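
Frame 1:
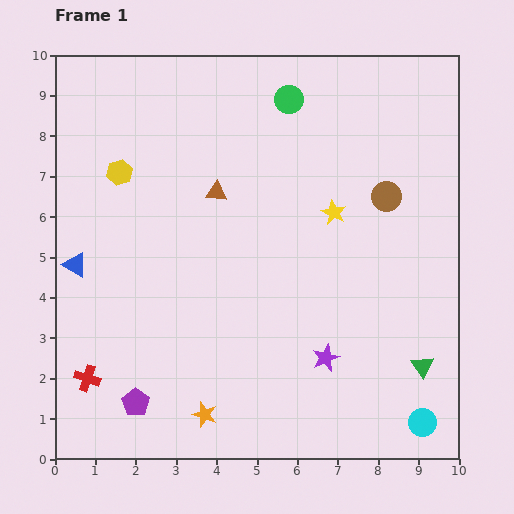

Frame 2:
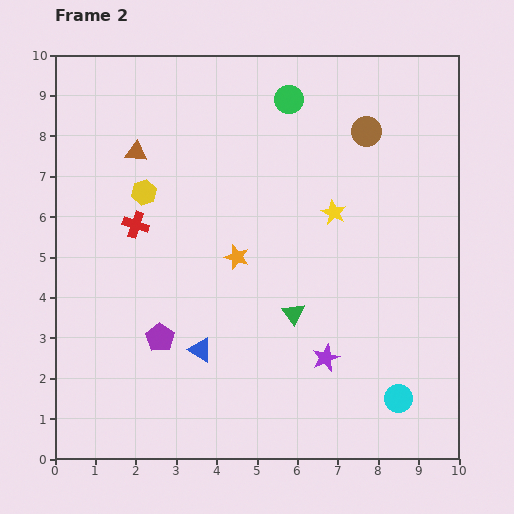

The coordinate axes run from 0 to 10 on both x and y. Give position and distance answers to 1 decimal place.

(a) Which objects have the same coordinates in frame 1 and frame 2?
the green circle, the purple star, the yellow star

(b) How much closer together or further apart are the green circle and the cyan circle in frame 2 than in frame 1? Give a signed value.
-0.8

Distance in frame 1: 8.7. Distance in frame 2: 7.9.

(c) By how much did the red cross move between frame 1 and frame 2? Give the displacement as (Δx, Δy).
(1.2, 3.8)

The red cross was at (0.8, 2.0) in frame 1 and (2.0, 5.8) in frame 2.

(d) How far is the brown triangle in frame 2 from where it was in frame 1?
2.2

The brown triangle moved from (4.0, 6.6) to (2.0, 7.6), a distance of √(2.0² + 1.0²) ≈ 2.2.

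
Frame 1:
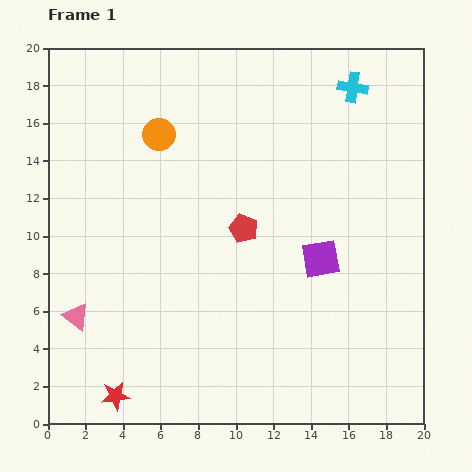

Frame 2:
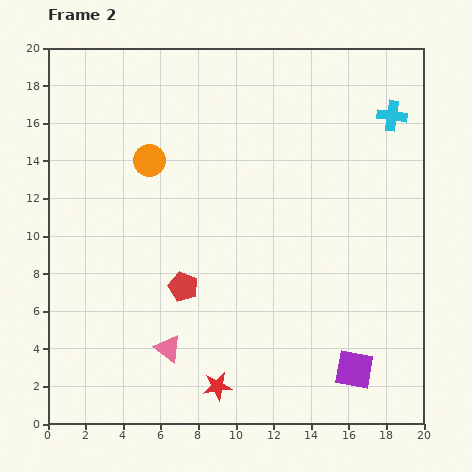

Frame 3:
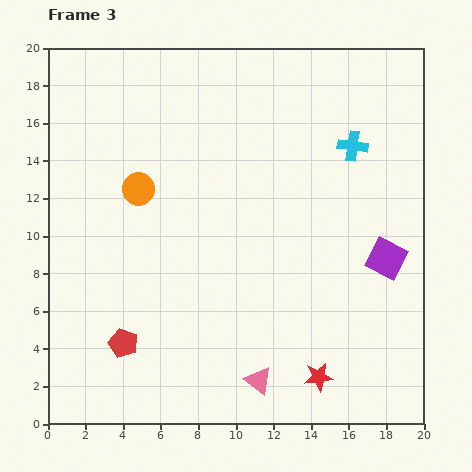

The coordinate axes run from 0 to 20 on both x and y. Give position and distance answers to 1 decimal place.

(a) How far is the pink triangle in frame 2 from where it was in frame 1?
5.2

The pink triangle moved from (1.5, 5.7) to (6.4, 4.0), a distance of √(4.9² + 1.7²) ≈ 5.2.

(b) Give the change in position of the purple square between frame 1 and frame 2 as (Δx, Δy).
(1.8, -5.9)

The purple square was at (14.5, 8.8) in frame 1 and (16.3, 2.9) in frame 2.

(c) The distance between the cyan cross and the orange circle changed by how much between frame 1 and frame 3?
+1.0

Distance in frame 1: 10.6. Distance in frame 3: 11.6.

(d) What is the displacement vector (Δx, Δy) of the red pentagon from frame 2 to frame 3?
(-3.2, -3.0)

The red pentagon was at (7.2, 7.3) in frame 2 and (4.0, 4.3) in frame 3.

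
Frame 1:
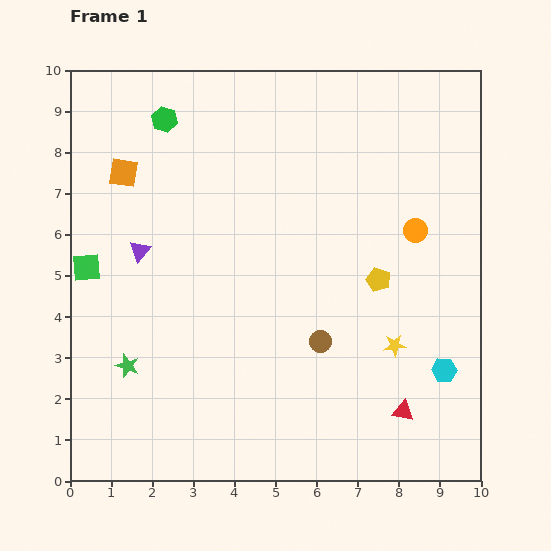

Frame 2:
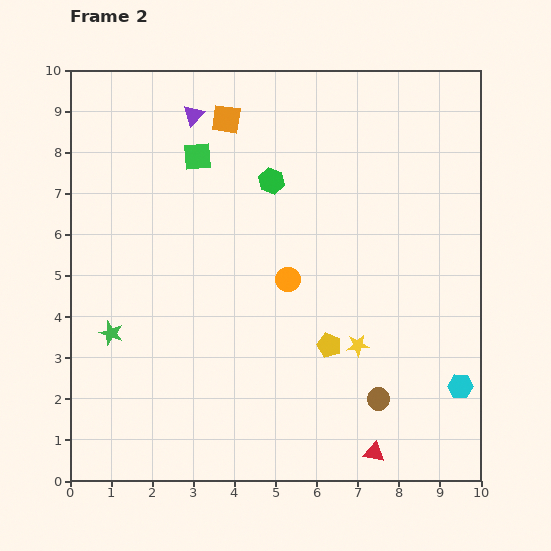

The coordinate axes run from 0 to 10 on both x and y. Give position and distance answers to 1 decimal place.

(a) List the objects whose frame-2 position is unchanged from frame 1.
none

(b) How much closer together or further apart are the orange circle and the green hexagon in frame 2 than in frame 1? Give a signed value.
-4.3

Distance in frame 1: 6.7. Distance in frame 2: 2.4.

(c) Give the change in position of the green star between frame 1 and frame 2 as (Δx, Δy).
(-0.4, 0.8)

The green star was at (1.4, 2.8) in frame 1 and (1.0, 3.6) in frame 2.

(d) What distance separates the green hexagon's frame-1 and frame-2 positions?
3.0

The green hexagon moved from (2.3, 8.8) to (4.9, 7.3), a distance of √(2.6² + 1.5²) ≈ 3.0.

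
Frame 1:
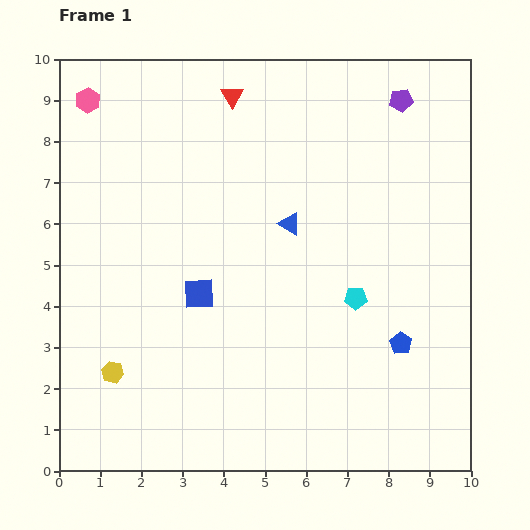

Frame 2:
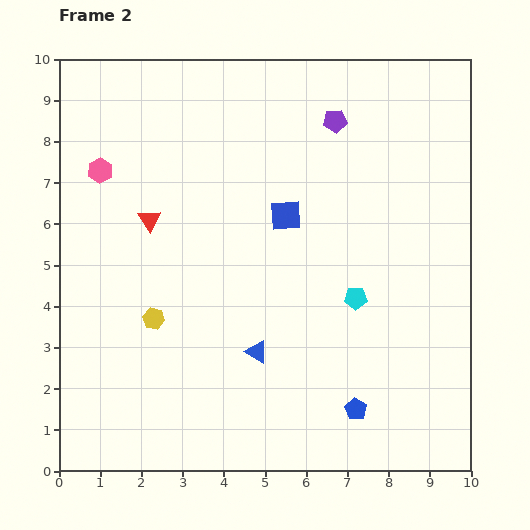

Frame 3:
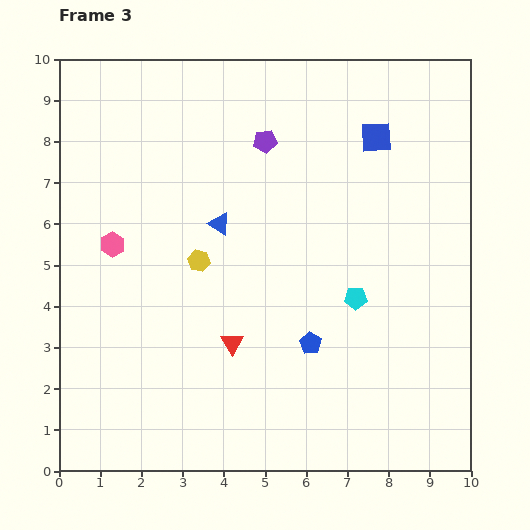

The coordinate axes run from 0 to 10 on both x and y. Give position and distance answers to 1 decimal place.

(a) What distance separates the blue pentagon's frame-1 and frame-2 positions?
1.9

The blue pentagon moved from (8.3, 3.1) to (7.2, 1.5), a distance of √(1.1² + 1.6²) ≈ 1.9.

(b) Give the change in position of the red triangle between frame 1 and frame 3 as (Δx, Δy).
(0.0, -6.0)

The red triangle was at (4.2, 9.1) in frame 1 and (4.2, 3.1) in frame 3.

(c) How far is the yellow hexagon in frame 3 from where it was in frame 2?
1.8

The yellow hexagon moved from (2.3, 3.7) to (3.4, 5.1), a distance of √(1.1² + 1.4²) ≈ 1.8.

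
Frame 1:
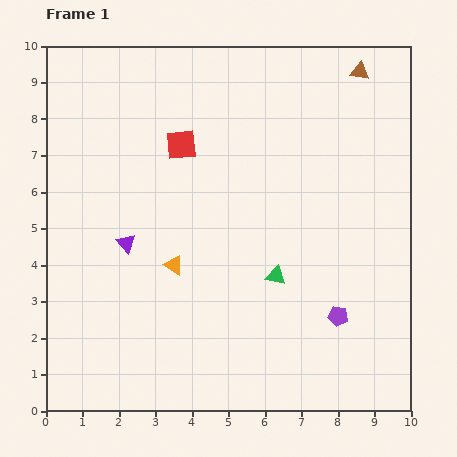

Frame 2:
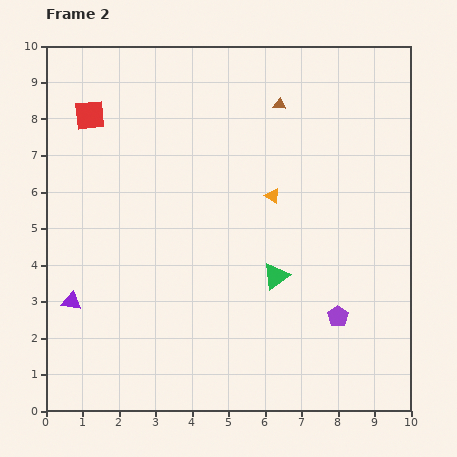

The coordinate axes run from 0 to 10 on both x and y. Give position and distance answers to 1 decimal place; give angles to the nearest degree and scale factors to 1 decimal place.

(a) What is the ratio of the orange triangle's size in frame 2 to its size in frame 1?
0.8×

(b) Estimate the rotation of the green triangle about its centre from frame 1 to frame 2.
50° counter-clockwise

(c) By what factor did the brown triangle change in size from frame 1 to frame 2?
0.7×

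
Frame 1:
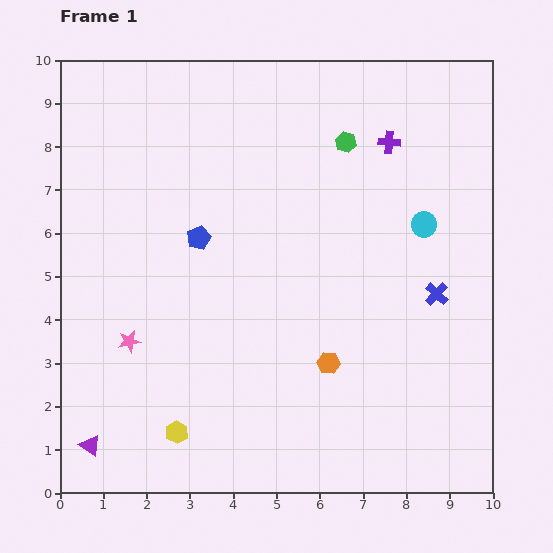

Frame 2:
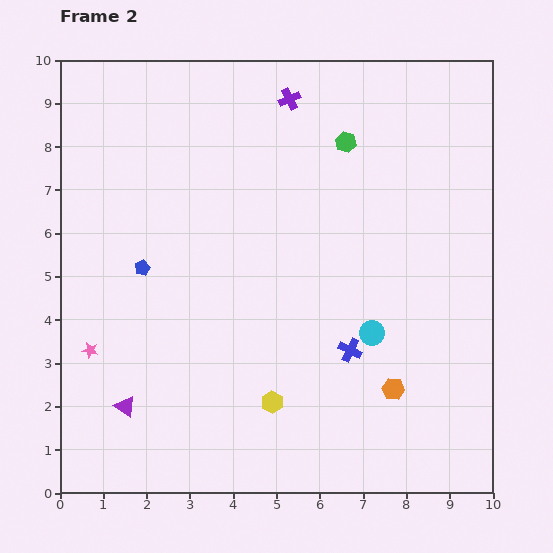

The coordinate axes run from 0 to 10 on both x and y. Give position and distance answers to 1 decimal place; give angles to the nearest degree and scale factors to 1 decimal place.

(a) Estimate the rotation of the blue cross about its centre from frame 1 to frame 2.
17° counter-clockwise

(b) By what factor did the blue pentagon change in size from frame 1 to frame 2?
0.6×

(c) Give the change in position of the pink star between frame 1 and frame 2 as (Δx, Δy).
(-0.9, -0.2)

The pink star was at (1.6, 3.5) in frame 1 and (0.7, 3.3) in frame 2.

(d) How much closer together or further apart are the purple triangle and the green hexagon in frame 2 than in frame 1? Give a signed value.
-1.2

Distance in frame 1: 9.2. Distance in frame 2: 8.0.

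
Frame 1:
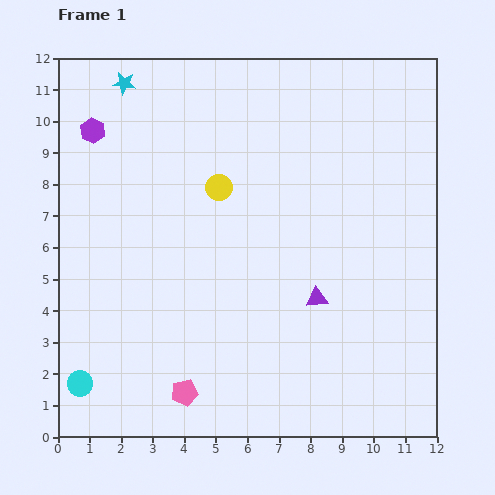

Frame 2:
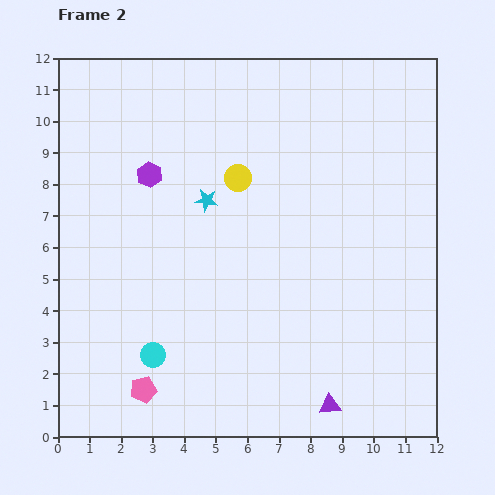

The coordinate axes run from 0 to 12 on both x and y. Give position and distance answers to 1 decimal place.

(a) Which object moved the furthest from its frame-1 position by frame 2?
the cyan star

(moved 4.5; next 3.4)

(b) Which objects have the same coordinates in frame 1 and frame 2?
none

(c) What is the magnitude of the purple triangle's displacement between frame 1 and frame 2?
3.4

The purple triangle moved from (8.2, 4.4) to (8.6, 1.0), a distance of √(0.4² + 3.4²) ≈ 3.4.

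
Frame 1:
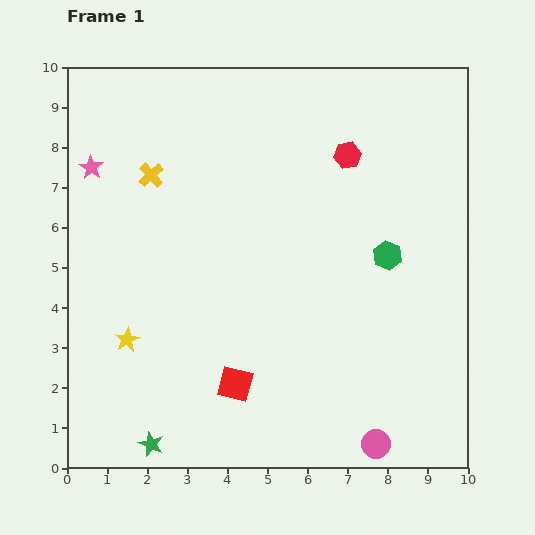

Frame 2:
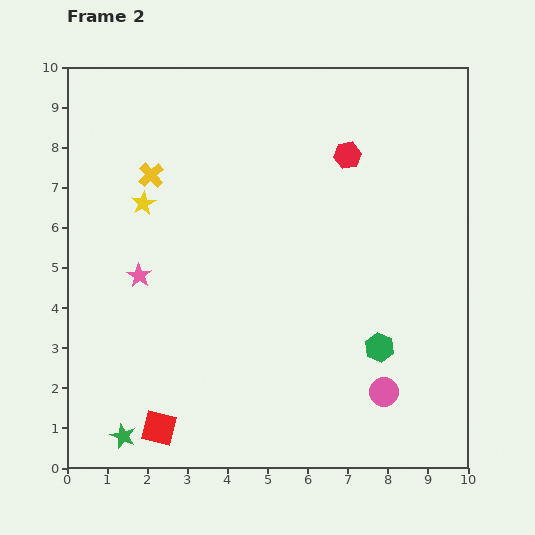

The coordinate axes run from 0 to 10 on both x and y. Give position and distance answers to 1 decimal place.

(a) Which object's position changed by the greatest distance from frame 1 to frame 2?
the yellow star

(moved 3.4; next 3.0)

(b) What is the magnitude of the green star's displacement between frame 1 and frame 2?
0.7

The green star moved from (2.1, 0.6) to (1.4, 0.8), a distance of √(0.7² + 0.2²) ≈ 0.7.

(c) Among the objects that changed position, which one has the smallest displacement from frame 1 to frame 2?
the green star

(moved 0.7)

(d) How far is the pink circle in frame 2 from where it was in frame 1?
1.3

The pink circle moved from (7.7, 0.6) to (7.9, 1.9), a distance of √(0.2² + 1.3²) ≈ 1.3.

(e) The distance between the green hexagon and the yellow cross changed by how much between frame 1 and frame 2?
+0.9

Distance in frame 1: 6.2. Distance in frame 2: 7.1.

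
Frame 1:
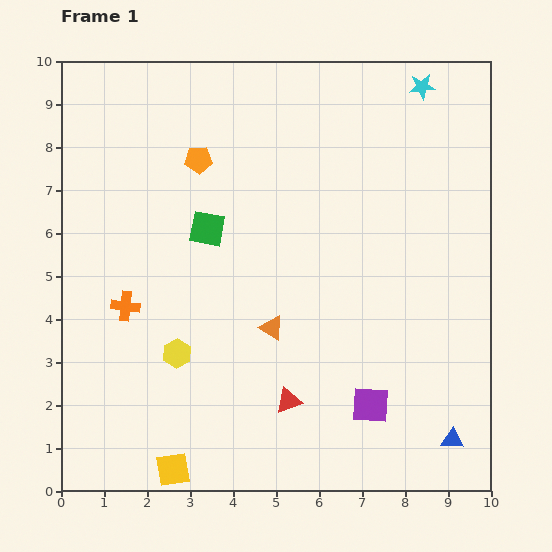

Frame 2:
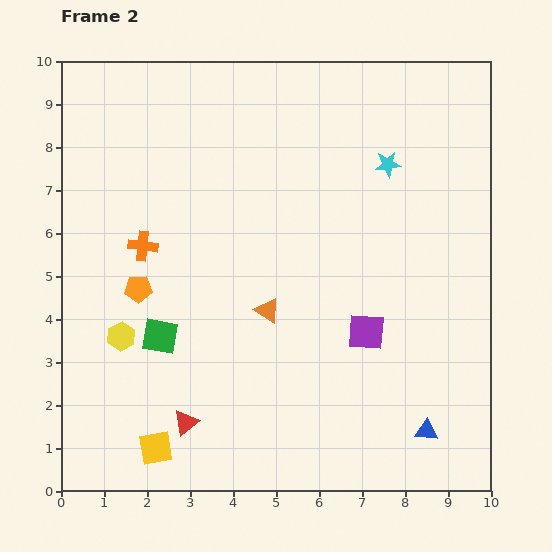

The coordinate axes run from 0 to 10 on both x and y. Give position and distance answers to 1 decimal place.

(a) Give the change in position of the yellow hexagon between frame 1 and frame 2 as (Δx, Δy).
(-1.3, 0.4)

The yellow hexagon was at (2.7, 3.2) in frame 1 and (1.4, 3.6) in frame 2.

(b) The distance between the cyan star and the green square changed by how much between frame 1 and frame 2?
+0.6

Distance in frame 1: 6.0. Distance in frame 2: 6.6.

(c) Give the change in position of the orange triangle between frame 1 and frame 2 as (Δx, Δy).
(-0.1, 0.4)

The orange triangle was at (4.9, 3.8) in frame 1 and (4.8, 4.2) in frame 2.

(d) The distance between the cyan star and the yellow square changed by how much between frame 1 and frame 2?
-2.1

Distance in frame 1: 10.6. Distance in frame 2: 8.5.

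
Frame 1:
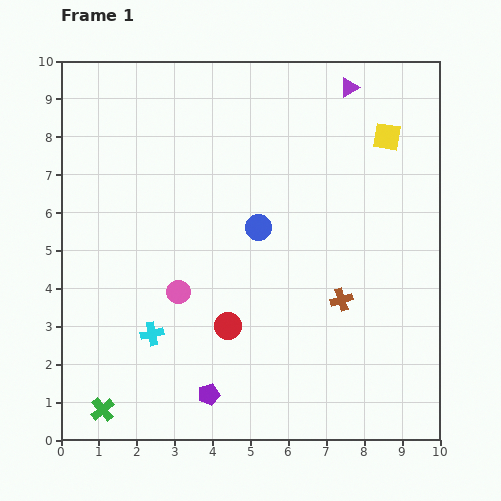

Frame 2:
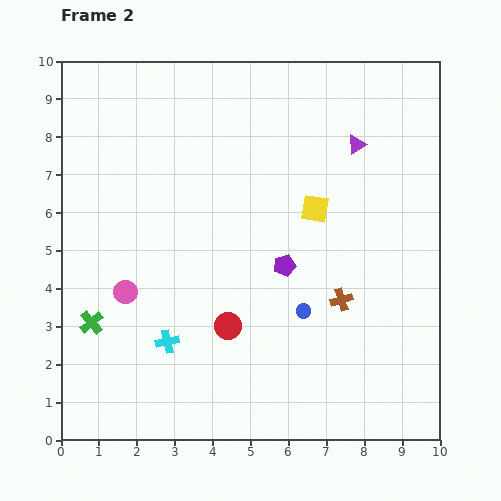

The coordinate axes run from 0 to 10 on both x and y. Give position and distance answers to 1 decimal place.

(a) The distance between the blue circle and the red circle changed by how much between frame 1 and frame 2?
-0.7

Distance in frame 1: 2.7. Distance in frame 2: 2.0.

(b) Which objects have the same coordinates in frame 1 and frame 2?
the brown cross, the red circle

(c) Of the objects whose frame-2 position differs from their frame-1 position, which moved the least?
the cyan cross

(moved 0.4)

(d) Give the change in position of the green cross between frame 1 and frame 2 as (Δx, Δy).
(-0.3, 2.3)

The green cross was at (1.1, 0.8) in frame 1 and (0.8, 3.1) in frame 2.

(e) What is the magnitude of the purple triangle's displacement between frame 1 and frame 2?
1.5

The purple triangle moved from (7.6, 9.3) to (7.8, 7.8), a distance of √(0.2² + 1.5²) ≈ 1.5.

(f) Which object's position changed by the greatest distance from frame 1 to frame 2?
the purple pentagon

(moved 3.9; next 2.7)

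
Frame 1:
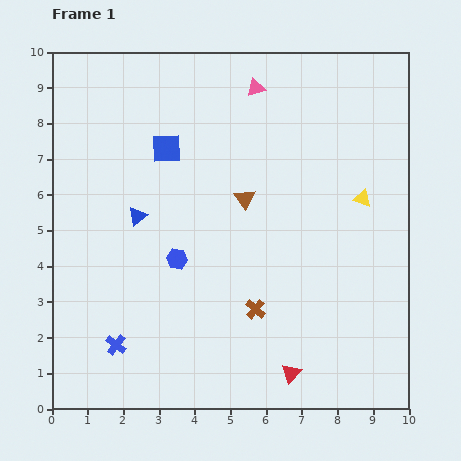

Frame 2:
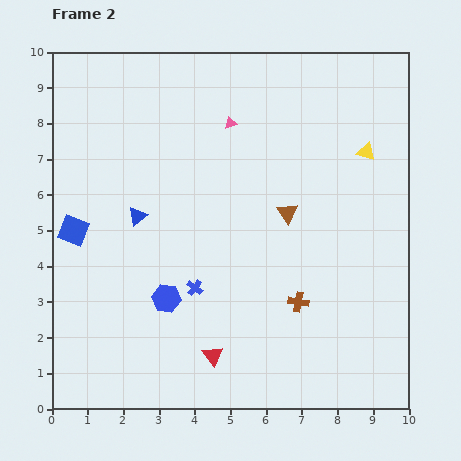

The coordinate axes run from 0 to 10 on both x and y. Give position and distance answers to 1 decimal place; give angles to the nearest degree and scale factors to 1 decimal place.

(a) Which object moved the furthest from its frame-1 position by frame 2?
the blue square

(moved 3.5; next 2.7)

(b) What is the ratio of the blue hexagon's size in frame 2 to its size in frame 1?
1.4×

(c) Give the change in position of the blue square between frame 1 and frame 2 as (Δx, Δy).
(-2.6, -2.3)

The blue square was at (3.2, 7.3) in frame 1 and (0.6, 5.0) in frame 2.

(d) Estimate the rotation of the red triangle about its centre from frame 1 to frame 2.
19° counter-clockwise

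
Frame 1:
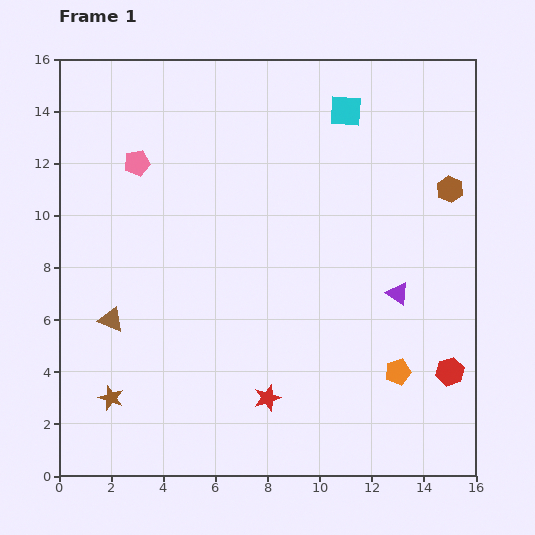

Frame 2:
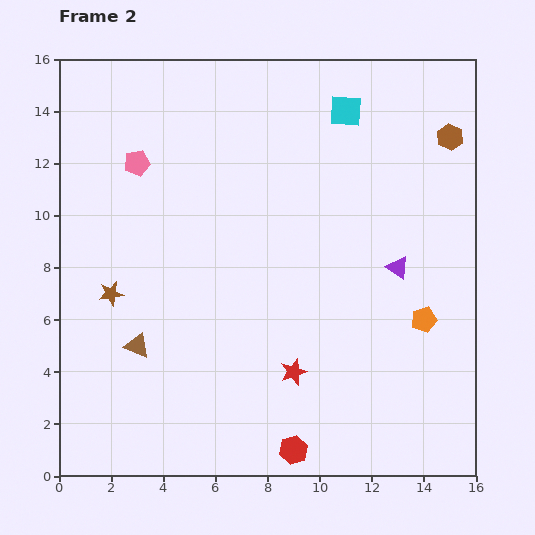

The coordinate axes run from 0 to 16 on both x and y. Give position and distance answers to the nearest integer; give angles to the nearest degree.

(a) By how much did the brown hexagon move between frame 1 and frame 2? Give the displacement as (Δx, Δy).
(0, 2)

The brown hexagon was at (15, 11) in frame 1 and (15, 13) in frame 2.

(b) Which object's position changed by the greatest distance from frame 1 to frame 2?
the red hexagon

(moved 7; next 4)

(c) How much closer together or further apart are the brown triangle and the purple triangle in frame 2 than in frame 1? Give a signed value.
-1

Distance in frame 1: 11. Distance in frame 2: 10.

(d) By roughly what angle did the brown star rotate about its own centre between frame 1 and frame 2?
31° counter-clockwise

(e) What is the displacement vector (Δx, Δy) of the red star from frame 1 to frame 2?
(1, 1)

The red star was at (8, 3) in frame 1 and (9, 4) in frame 2.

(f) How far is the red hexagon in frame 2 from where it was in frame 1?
7

The red hexagon moved from (15, 4) to (9, 1), a distance of √(6² + 3²) ≈ 7.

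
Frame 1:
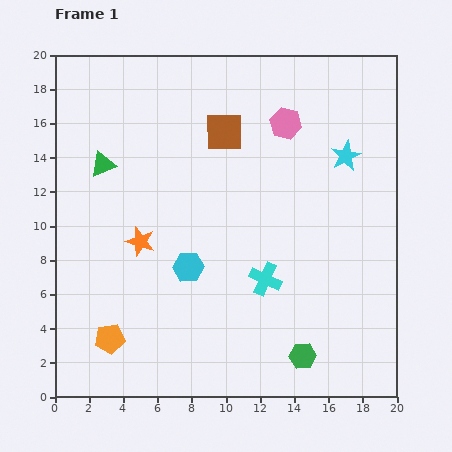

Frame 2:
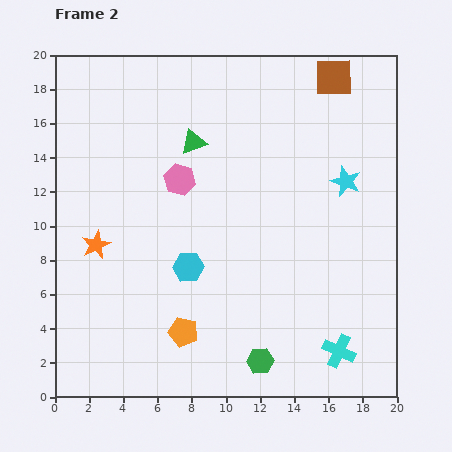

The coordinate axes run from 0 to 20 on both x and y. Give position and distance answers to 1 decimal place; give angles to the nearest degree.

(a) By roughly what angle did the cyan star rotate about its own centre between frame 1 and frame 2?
24° counter-clockwise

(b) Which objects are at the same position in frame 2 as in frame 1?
the cyan hexagon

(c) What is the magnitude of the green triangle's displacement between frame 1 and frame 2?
5.5

The green triangle moved from (2.8, 13.6) to (8.1, 14.9), a distance of √(5.3² + 1.3²) ≈ 5.5.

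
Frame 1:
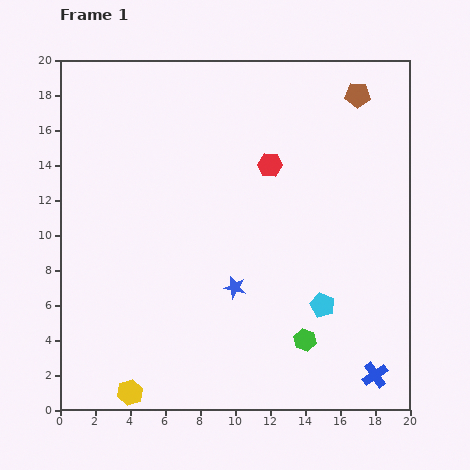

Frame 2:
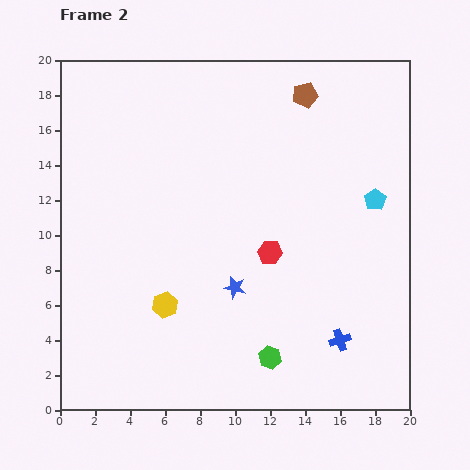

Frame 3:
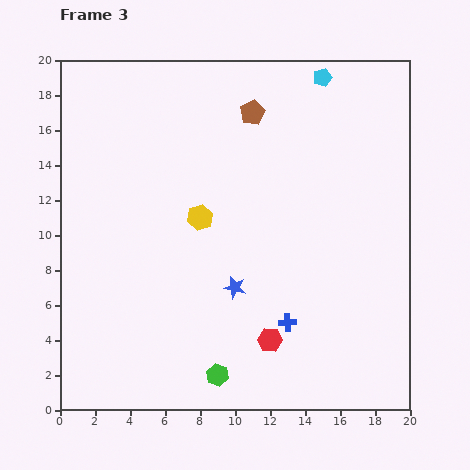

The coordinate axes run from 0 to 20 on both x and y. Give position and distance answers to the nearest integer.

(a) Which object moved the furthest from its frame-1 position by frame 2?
the cyan pentagon

(moved 7; next 5)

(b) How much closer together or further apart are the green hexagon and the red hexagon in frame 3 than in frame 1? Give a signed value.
-6

Distance in frame 1: 10. Distance in frame 3: 4.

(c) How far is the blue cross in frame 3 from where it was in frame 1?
6

The blue cross moved from (18, 2) to (13, 5), a distance of √(5² + 3²) ≈ 6.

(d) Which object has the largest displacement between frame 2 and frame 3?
the cyan pentagon

(moved 8; next 5)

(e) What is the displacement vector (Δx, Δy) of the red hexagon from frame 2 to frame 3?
(0, -5)

The red hexagon was at (12, 9) in frame 2 and (12, 4) in frame 3.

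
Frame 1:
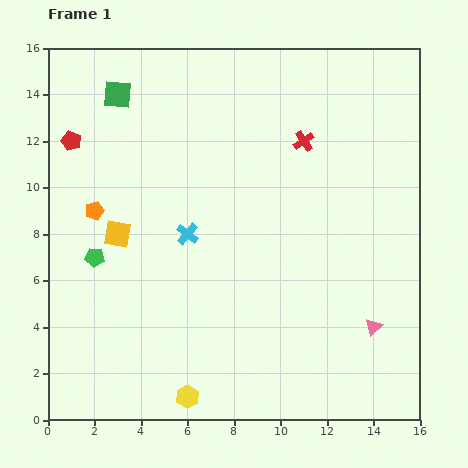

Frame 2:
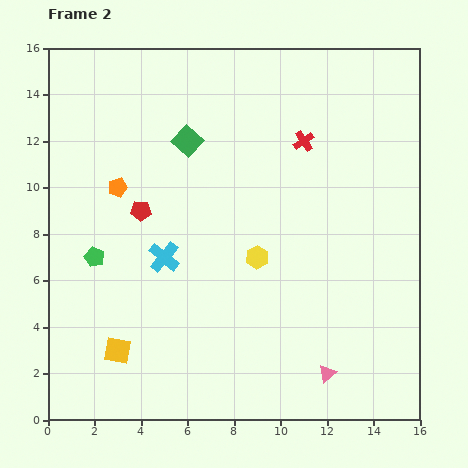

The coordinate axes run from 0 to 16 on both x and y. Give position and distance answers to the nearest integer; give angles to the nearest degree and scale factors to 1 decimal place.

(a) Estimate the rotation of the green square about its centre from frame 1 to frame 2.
37° clockwise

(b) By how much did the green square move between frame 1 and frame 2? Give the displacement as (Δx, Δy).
(3, -2)

The green square was at (3, 14) in frame 1 and (6, 12) in frame 2.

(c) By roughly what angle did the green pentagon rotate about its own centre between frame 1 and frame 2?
16° clockwise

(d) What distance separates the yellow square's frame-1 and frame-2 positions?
5

The yellow square moved from (3, 8) to (3, 3), a distance of √(0² + 5²) ≈ 5.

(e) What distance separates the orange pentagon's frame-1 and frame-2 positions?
1

The orange pentagon moved from (2, 9) to (3, 10), a distance of √(1² + 1²) ≈ 1.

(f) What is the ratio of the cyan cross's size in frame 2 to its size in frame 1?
1.4×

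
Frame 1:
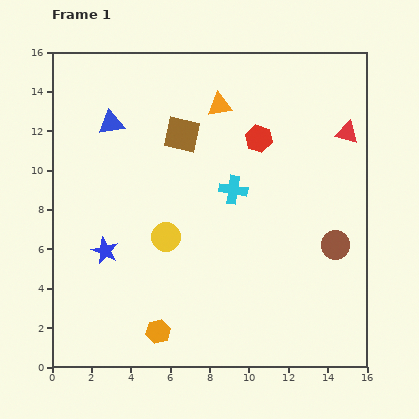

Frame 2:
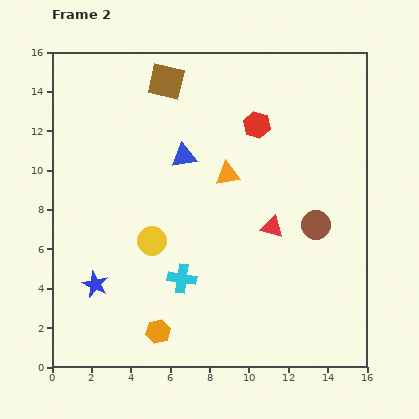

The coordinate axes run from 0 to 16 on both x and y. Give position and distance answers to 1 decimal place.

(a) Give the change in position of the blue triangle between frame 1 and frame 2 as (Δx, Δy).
(3.7, -1.7)

The blue triangle was at (3.0, 12.4) in frame 1 and (6.7, 10.7) in frame 2.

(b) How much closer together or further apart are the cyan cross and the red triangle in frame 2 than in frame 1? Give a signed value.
-1.2

Distance in frame 1: 6.5. Distance in frame 2: 5.3.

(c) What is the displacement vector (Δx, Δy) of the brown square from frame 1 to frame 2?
(-0.8, 2.7)

The brown square was at (6.6, 11.8) in frame 1 and (5.8, 14.5) in frame 2.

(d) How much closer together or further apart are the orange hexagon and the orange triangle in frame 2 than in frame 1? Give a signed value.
-3.2

Distance in frame 1: 11.9. Distance in frame 2: 8.7.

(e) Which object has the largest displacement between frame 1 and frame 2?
the red triangle

(moved 6.1; next 5.2)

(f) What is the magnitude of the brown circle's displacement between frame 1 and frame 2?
1.4

The brown circle moved from (14.4, 6.2) to (13.4, 7.2), a distance of √(1.0² + 1.0²) ≈ 1.4.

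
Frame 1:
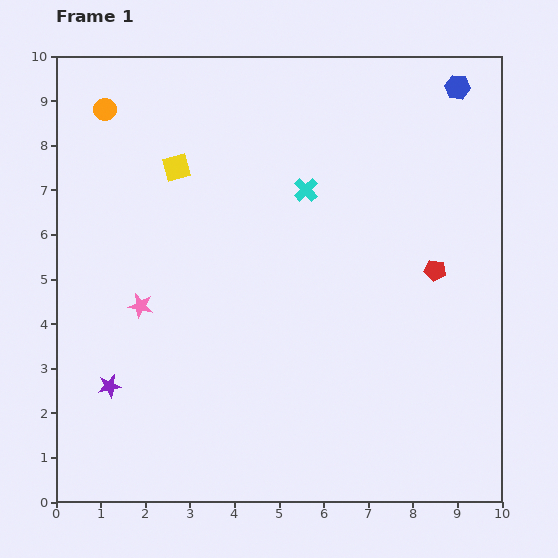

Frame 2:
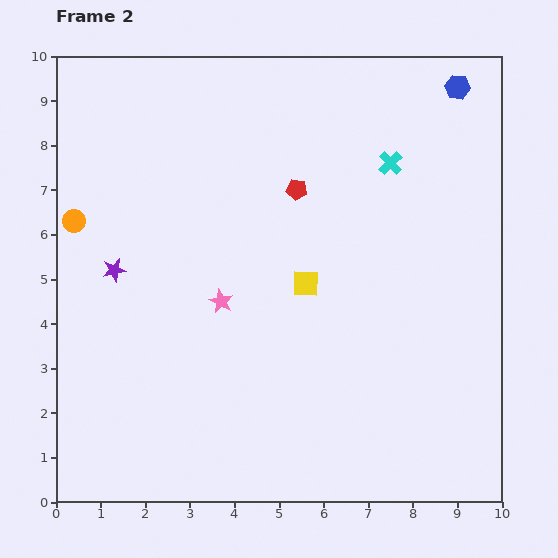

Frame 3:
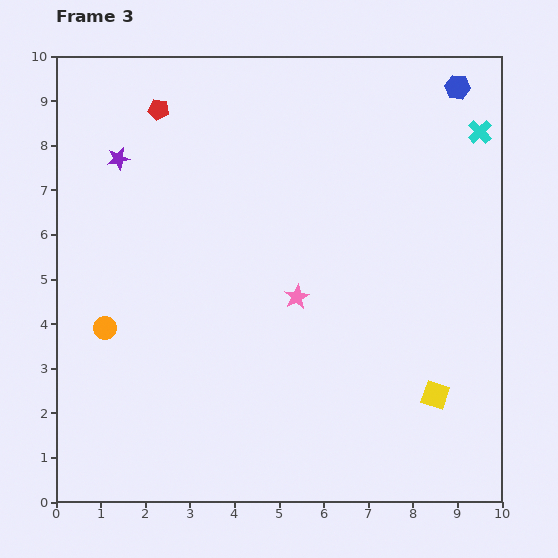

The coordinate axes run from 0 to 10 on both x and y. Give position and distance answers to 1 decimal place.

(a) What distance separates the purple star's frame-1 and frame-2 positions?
2.6

The purple star moved from (1.2, 2.6) to (1.3, 5.2), a distance of √(0.1² + 2.6²) ≈ 2.6.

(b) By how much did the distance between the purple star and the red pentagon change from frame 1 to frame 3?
-6.3

Distance in frame 1: 7.7. Distance in frame 3: 1.4.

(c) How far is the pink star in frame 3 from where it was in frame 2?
1.7

The pink star moved from (3.7, 4.5) to (5.4, 4.6), a distance of √(1.7² + 0.1²) ≈ 1.7.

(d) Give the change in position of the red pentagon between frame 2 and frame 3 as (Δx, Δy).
(-3.1, 1.8)

The red pentagon was at (5.4, 7.0) in frame 2 and (2.3, 8.8) in frame 3.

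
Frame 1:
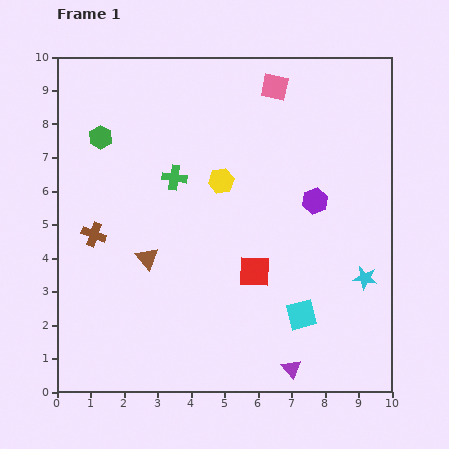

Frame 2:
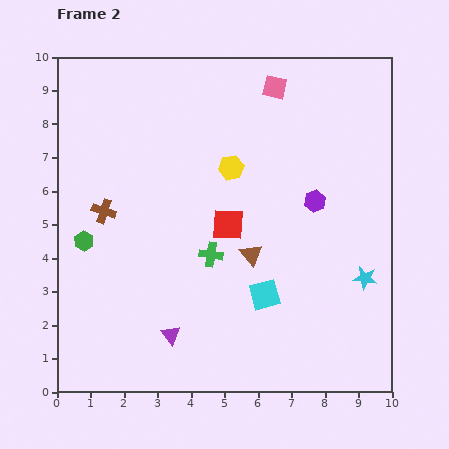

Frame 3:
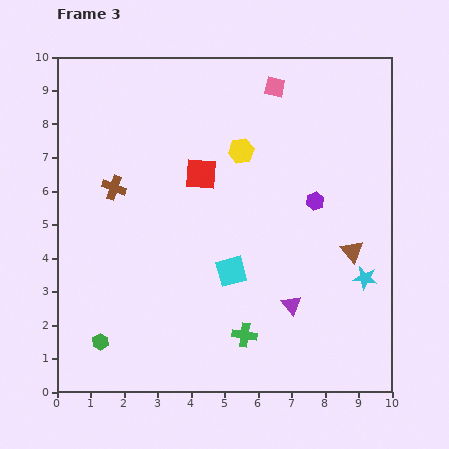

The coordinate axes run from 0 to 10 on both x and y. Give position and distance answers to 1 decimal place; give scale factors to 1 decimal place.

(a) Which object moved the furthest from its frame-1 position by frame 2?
the purple triangle

(moved 3.7; next 3.1)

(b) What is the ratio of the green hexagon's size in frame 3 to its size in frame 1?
0.7×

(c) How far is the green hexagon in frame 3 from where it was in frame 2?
3.0

The green hexagon moved from (0.8, 4.5) to (1.3, 1.5), a distance of √(0.5² + 3.0²) ≈ 3.0.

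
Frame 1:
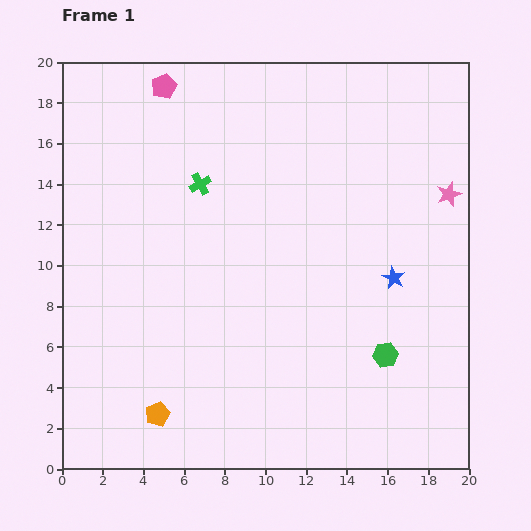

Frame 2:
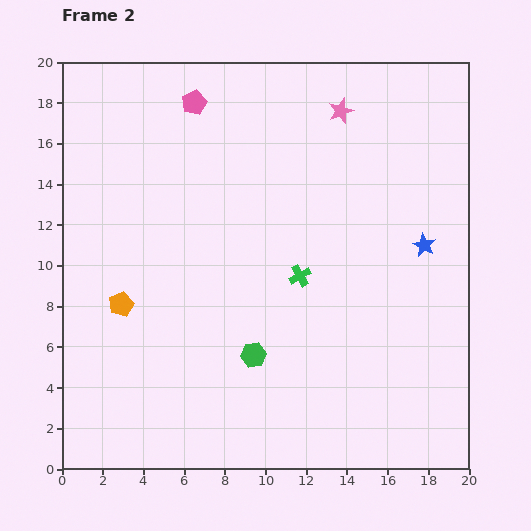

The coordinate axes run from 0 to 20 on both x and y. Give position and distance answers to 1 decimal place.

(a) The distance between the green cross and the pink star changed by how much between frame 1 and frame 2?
-3.9

Distance in frame 1: 12.2. Distance in frame 2: 8.3.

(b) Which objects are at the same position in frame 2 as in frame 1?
none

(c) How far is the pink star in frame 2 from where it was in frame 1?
6.7

The pink star moved from (19.0, 13.5) to (13.7, 17.6), a distance of √(5.3² + 4.1²) ≈ 6.7.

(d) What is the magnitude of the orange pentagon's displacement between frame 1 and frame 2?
5.7

The orange pentagon moved from (4.7, 2.7) to (2.9, 8.1), a distance of √(1.8² + 5.4²) ≈ 5.7.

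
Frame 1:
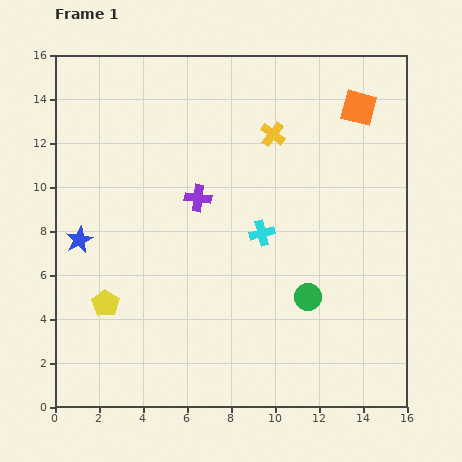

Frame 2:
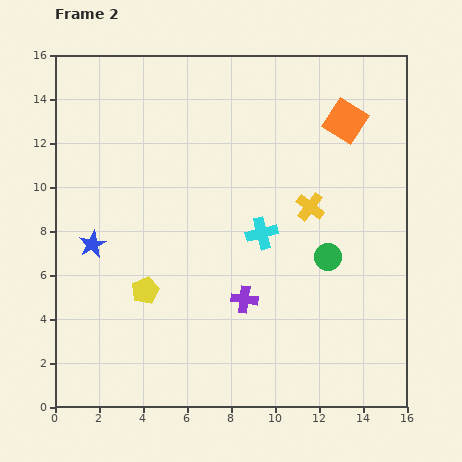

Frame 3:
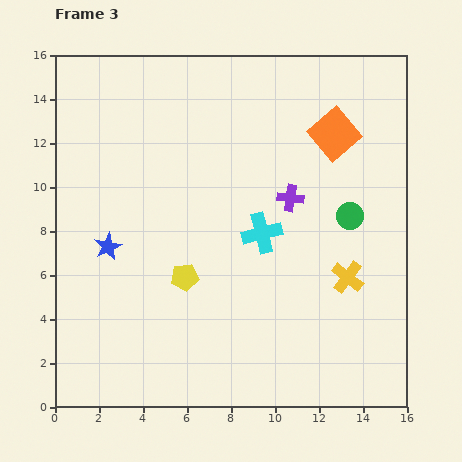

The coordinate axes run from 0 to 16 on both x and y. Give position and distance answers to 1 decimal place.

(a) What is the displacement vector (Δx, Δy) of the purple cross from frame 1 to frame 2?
(2.1, -4.6)

The purple cross was at (6.5, 9.5) in frame 1 and (8.6, 4.9) in frame 2.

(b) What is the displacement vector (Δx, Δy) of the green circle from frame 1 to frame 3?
(1.9, 3.7)

The green circle was at (11.5, 5.0) in frame 1 and (13.4, 8.7) in frame 3.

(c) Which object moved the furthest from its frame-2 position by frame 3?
the purple cross

(moved 5.1; next 3.6)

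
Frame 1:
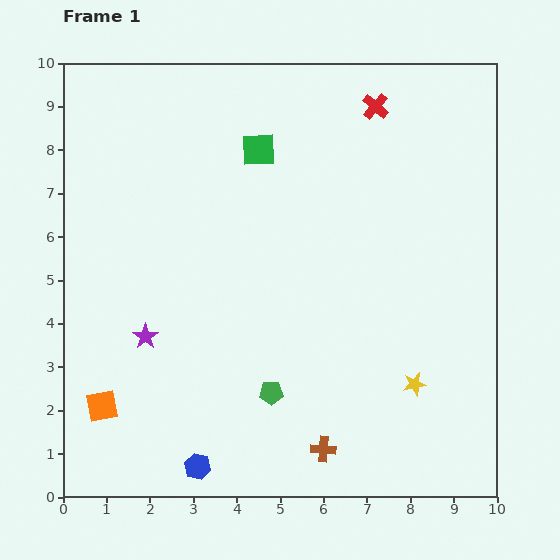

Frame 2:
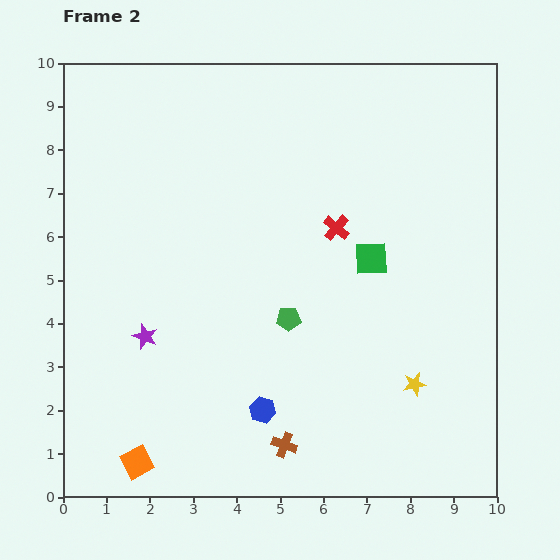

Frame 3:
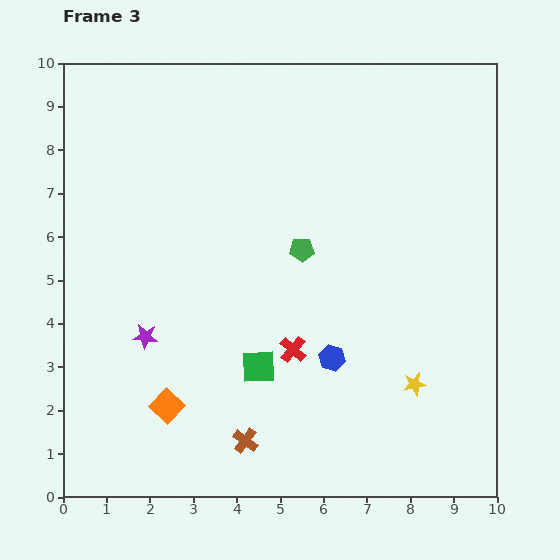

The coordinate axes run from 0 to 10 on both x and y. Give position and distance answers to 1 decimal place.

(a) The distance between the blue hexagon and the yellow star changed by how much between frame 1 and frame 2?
-1.7

Distance in frame 1: 5.3. Distance in frame 2: 3.6.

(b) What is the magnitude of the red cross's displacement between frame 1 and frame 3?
5.9

The red cross moved from (7.2, 9.0) to (5.3, 3.4), a distance of √(1.9² + 5.6²) ≈ 5.9.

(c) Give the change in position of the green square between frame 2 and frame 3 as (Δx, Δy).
(-2.6, -2.5)

The green square was at (7.1, 5.5) in frame 2 and (4.5, 3.0) in frame 3.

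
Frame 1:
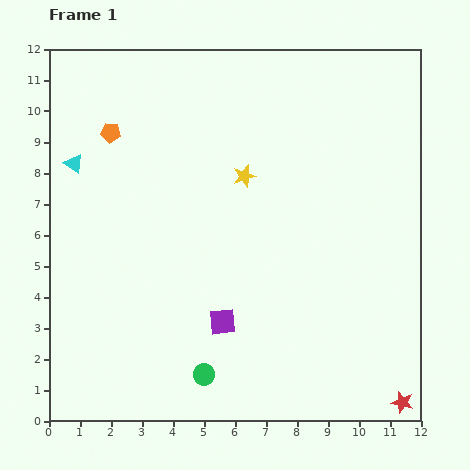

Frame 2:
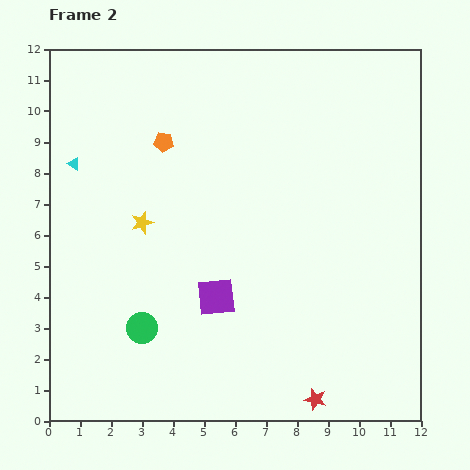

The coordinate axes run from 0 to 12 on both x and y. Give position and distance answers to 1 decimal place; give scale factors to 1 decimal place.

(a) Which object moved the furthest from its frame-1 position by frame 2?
the yellow star

(moved 3.6; next 2.8)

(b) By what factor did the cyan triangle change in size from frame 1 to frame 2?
0.6×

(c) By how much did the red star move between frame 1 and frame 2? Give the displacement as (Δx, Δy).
(-2.8, 0.1)

The red star was at (11.4, 0.6) in frame 1 and (8.6, 0.7) in frame 2.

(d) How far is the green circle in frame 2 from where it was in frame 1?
2.5

The green circle moved from (5.0, 1.5) to (3.0, 3.0), a distance of √(2.0² + 1.5²) ≈ 2.5.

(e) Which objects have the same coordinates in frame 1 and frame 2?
the cyan triangle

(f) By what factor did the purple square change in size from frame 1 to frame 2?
1.5×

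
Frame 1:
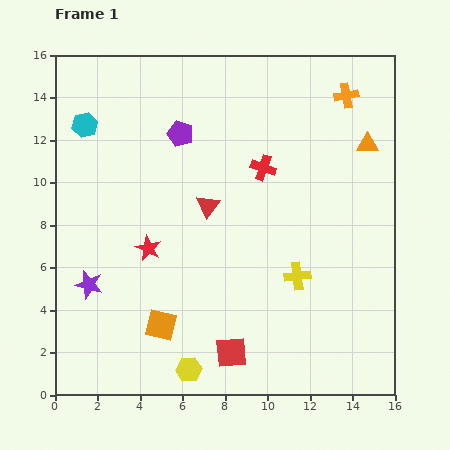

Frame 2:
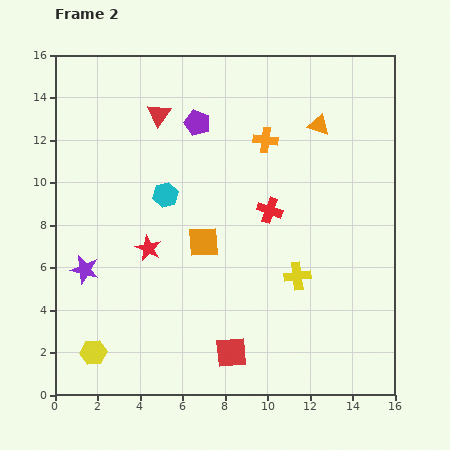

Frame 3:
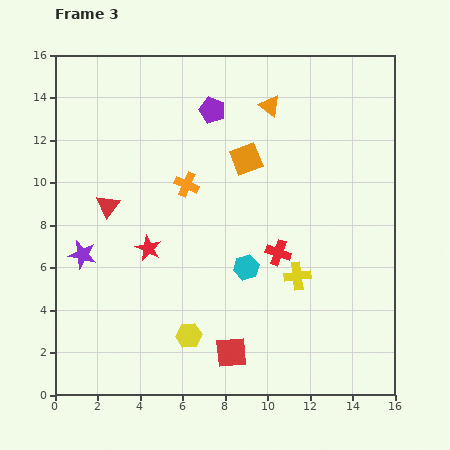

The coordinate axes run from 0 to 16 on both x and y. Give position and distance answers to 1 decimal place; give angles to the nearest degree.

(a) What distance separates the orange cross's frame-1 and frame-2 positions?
4.3

The orange cross moved from (13.7, 14.1) to (9.9, 12.0), a distance of √(3.8² + 2.1²) ≈ 4.3.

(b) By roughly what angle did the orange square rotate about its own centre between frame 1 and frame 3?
34° counter-clockwise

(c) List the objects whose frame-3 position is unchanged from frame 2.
the red star, the red square, the yellow cross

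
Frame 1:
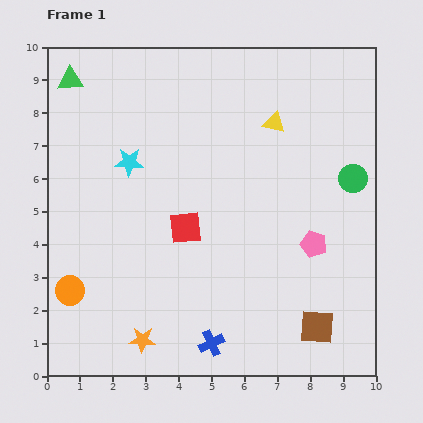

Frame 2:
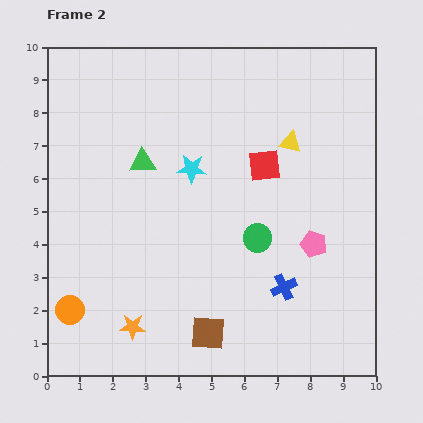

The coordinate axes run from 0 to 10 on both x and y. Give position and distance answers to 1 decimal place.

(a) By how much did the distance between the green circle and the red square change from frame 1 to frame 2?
-3.1

Distance in frame 1: 5.3. Distance in frame 2: 2.2.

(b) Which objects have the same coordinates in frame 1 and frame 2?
the pink pentagon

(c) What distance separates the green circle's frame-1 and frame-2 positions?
3.4

The green circle moved from (9.3, 6.0) to (6.4, 4.2), a distance of √(2.9² + 1.8²) ≈ 3.4.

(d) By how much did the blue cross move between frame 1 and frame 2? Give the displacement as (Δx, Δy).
(2.2, 1.7)

The blue cross was at (5.0, 1.0) in frame 1 and (7.2, 2.7) in frame 2.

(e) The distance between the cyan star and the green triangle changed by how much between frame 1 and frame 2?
-1.6

Distance in frame 1: 3.1. Distance in frame 2: 1.5.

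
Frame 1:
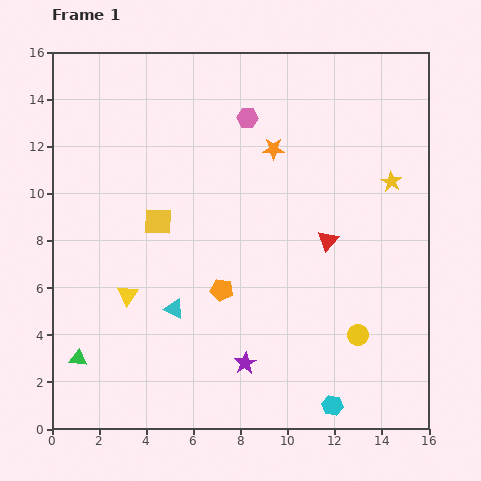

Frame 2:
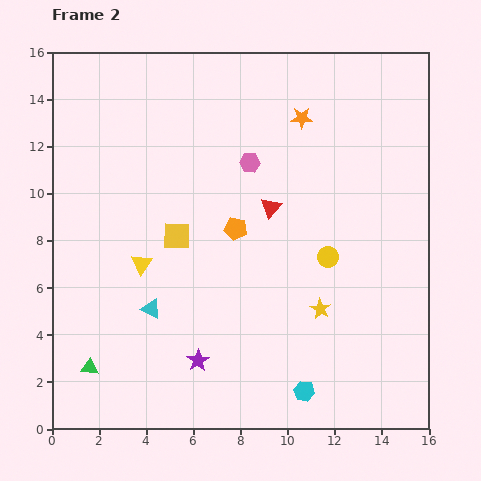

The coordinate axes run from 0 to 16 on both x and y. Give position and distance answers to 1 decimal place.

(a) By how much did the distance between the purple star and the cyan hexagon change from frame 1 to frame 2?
+0.6

Distance in frame 1: 4.1. Distance in frame 2: 4.7.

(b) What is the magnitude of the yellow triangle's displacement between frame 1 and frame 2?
1.4

The yellow triangle moved from (3.2, 5.7) to (3.8, 7.0), a distance of √(0.6² + 1.3²) ≈ 1.4.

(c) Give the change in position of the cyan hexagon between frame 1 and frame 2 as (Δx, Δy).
(-1.2, 0.6)

The cyan hexagon was at (11.9, 1.0) in frame 1 and (10.7, 1.6) in frame 2.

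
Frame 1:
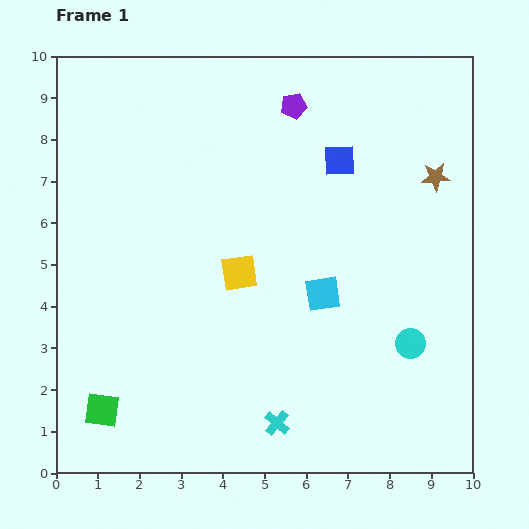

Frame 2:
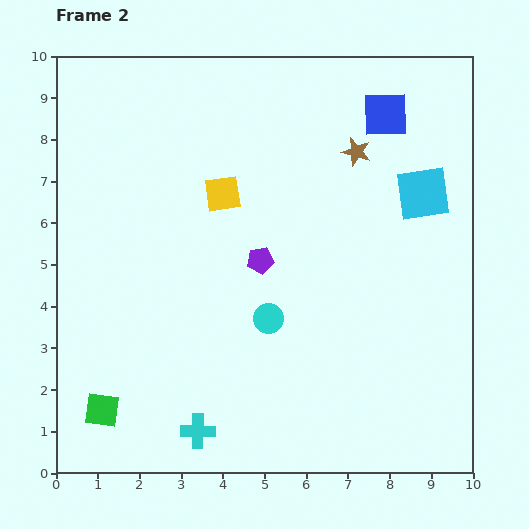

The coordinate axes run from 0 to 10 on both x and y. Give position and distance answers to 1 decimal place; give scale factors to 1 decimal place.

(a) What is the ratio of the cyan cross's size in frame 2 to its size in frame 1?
1.4×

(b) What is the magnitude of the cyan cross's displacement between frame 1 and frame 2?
1.9

The cyan cross moved from (5.3, 1.2) to (3.4, 1.0), a distance of √(1.9² + 0.2²) ≈ 1.9.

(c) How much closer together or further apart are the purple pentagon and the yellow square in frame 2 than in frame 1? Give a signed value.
-2.4

Distance in frame 1: 4.2. Distance in frame 2: 1.8.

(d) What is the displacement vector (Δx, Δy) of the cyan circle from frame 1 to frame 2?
(-3.4, 0.6)

The cyan circle was at (8.5, 3.1) in frame 1 and (5.1, 3.7) in frame 2.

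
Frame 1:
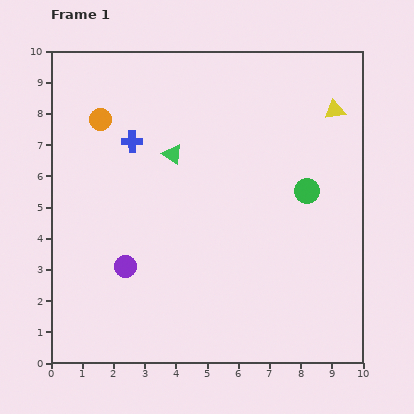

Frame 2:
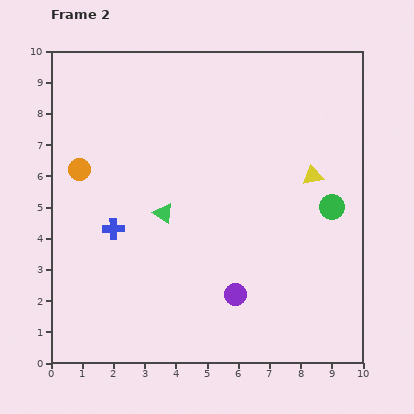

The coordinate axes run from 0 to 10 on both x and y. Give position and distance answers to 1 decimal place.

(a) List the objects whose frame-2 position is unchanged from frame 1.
none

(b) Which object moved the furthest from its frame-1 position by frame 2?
the purple circle

(moved 3.6; next 2.9)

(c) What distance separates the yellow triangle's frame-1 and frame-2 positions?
2.2

The yellow triangle moved from (9.1, 8.1) to (8.4, 6.0), a distance of √(0.7² + 2.1²) ≈ 2.2.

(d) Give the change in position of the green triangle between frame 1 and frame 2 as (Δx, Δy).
(-0.3, -1.9)

The green triangle was at (3.9, 6.7) in frame 1 and (3.6, 4.8) in frame 2.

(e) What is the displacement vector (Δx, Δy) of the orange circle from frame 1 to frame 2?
(-0.7, -1.6)

The orange circle was at (1.6, 7.8) in frame 1 and (0.9, 6.2) in frame 2.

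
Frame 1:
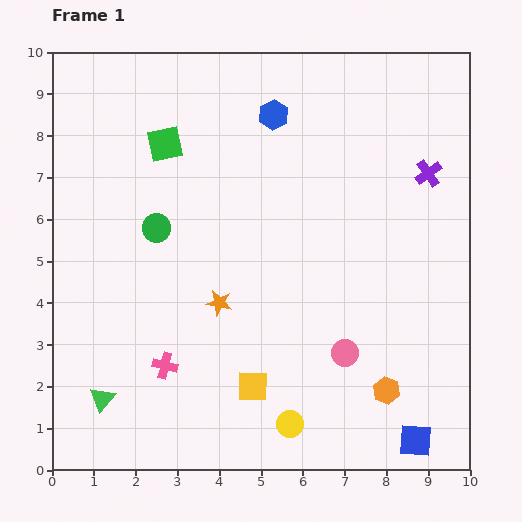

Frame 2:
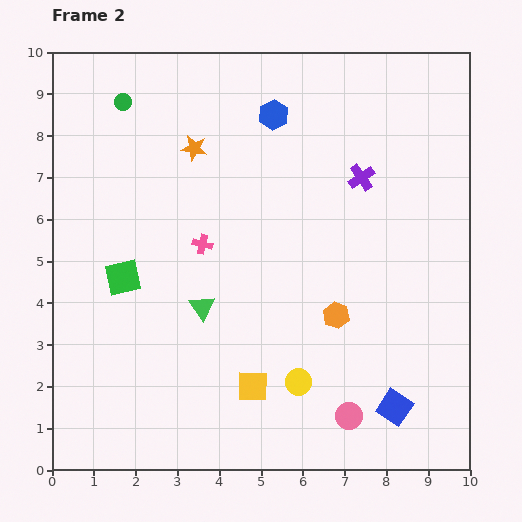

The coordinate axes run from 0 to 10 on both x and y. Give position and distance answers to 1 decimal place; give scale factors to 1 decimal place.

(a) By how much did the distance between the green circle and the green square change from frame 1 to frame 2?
+2.2

Distance in frame 1: 2.0. Distance in frame 2: 4.2.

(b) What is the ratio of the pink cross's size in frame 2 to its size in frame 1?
0.8×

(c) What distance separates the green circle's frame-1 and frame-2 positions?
3.1

The green circle moved from (2.5, 5.8) to (1.7, 8.8), a distance of √(0.8² + 3.0²) ≈ 3.1.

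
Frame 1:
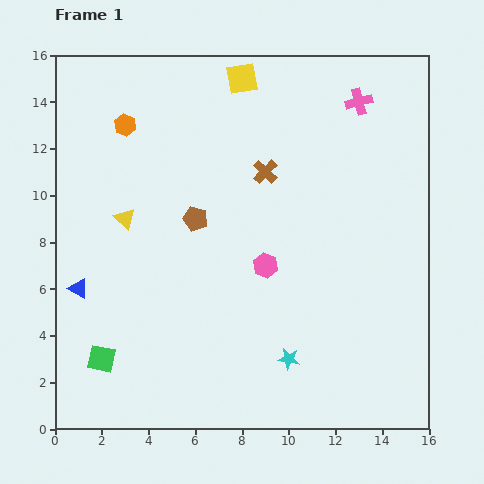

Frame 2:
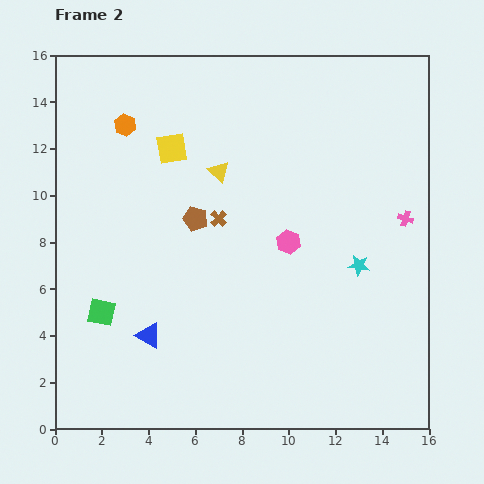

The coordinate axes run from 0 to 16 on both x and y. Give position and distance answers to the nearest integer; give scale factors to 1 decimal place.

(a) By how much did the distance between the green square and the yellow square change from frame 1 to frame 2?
-5

Distance in frame 1: 13. Distance in frame 2: 8.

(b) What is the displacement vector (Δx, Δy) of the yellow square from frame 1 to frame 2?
(-3, -3)

The yellow square was at (8, 15) in frame 1 and (5, 12) in frame 2.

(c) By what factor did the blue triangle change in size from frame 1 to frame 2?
1.3×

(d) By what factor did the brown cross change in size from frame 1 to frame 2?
0.7×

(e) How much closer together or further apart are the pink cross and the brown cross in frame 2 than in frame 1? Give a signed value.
+3

Distance in frame 1: 5. Distance in frame 2: 8.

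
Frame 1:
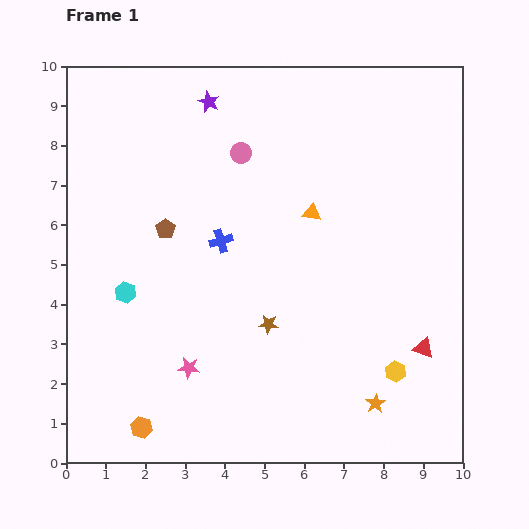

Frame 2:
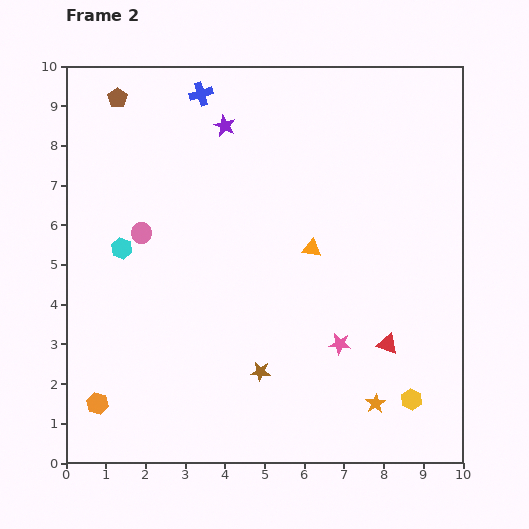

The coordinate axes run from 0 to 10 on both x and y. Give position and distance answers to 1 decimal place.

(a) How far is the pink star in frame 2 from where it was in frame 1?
3.8

The pink star moved from (3.1, 2.4) to (6.9, 3.0), a distance of √(3.8² + 0.6²) ≈ 3.8.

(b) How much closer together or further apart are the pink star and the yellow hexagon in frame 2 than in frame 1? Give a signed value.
-2.9

Distance in frame 1: 5.2. Distance in frame 2: 2.3.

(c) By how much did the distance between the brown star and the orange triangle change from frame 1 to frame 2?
+0.4

Distance in frame 1: 3.0. Distance in frame 2: 3.4.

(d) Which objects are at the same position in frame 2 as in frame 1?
the orange star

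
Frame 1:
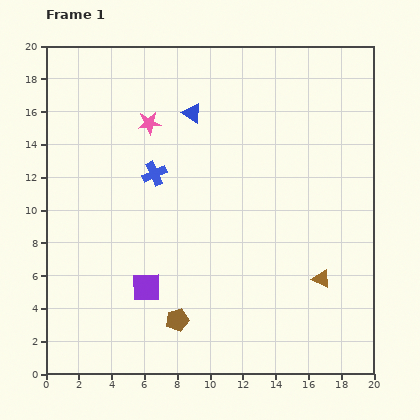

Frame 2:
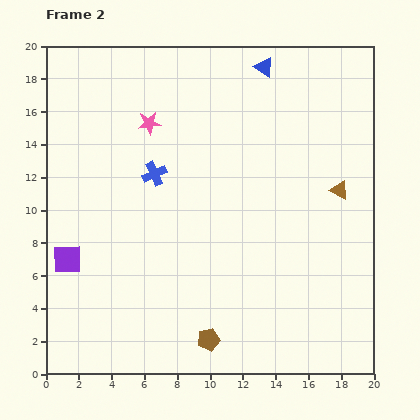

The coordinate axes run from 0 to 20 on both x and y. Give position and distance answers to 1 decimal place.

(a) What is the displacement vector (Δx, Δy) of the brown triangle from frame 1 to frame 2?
(1.1, 5.4)

The brown triangle was at (16.8, 5.8) in frame 1 and (17.9, 11.2) in frame 2.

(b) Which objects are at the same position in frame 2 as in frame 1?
the pink star, the blue cross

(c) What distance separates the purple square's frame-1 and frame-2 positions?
5.1

The purple square moved from (6.1, 5.3) to (1.3, 7.0), a distance of √(4.8² + 1.7²) ≈ 5.1.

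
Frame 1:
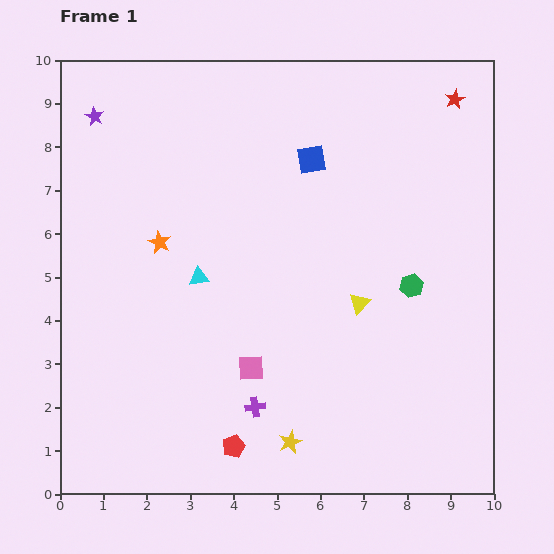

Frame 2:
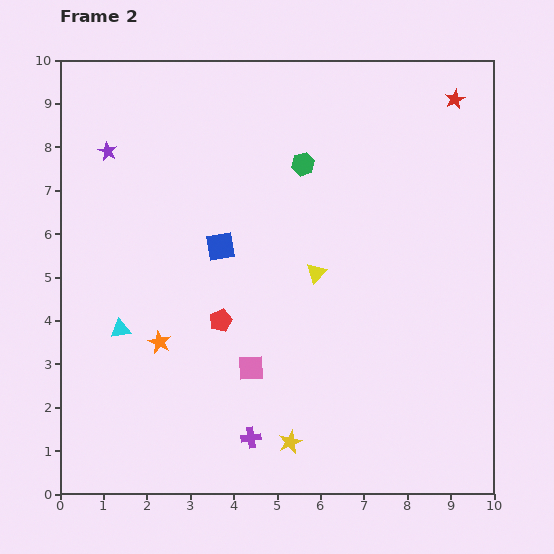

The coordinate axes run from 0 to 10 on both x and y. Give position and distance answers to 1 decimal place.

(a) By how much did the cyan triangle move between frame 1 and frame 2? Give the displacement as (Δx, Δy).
(-1.8, -1.2)

The cyan triangle was at (3.2, 5.0) in frame 1 and (1.4, 3.8) in frame 2.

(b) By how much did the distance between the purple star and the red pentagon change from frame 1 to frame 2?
-3.5

Distance in frame 1: 8.2. Distance in frame 2: 4.7.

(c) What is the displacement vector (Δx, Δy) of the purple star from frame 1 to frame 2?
(0.3, -0.8)

The purple star was at (0.8, 8.7) in frame 1 and (1.1, 7.9) in frame 2.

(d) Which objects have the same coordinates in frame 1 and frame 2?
the red star, the pink square, the yellow star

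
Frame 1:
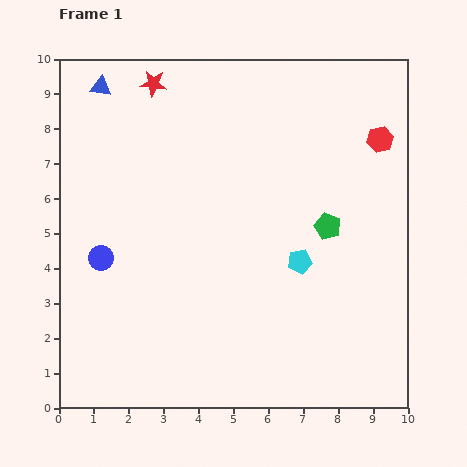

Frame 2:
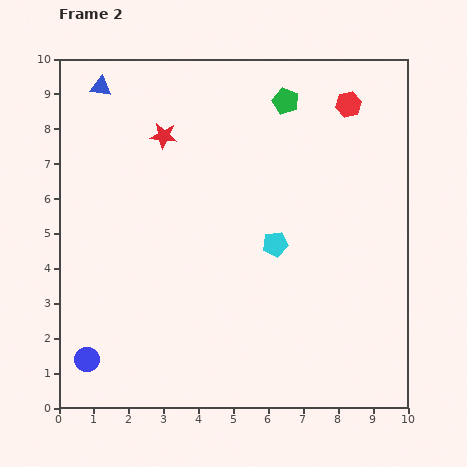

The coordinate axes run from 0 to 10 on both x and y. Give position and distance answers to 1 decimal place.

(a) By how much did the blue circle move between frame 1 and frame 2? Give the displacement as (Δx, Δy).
(-0.4, -2.9)

The blue circle was at (1.2, 4.3) in frame 1 and (0.8, 1.4) in frame 2.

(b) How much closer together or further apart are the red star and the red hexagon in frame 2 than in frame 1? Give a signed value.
-1.3

Distance in frame 1: 6.7. Distance in frame 2: 5.4.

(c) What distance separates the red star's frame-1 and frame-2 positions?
1.5

The red star moved from (2.7, 9.3) to (3.0, 7.8), a distance of √(0.3² + 1.5²) ≈ 1.5.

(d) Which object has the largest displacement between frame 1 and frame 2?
the green pentagon

(moved 3.8; next 2.9)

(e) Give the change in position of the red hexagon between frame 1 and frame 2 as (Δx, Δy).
(-0.9, 1.0)

The red hexagon was at (9.2, 7.7) in frame 1 and (8.3, 8.7) in frame 2.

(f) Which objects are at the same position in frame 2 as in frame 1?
the blue triangle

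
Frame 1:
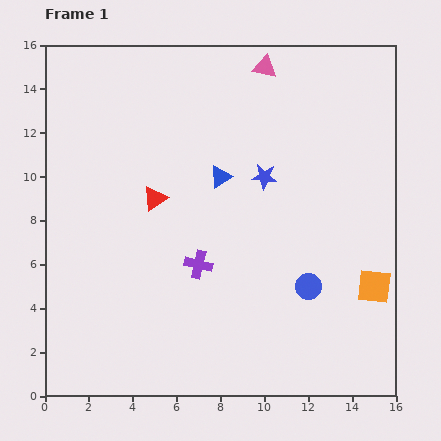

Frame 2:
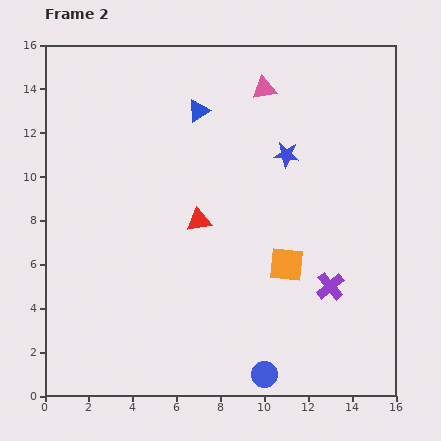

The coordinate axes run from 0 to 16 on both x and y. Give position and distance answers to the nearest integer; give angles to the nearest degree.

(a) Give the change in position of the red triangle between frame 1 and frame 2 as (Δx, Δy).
(2, -1)

The red triangle was at (5, 9) in frame 1 and (7, 8) in frame 2.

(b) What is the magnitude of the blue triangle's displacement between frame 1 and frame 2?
3

The blue triangle moved from (8, 10) to (7, 13), a distance of √(1² + 3²) ≈ 3.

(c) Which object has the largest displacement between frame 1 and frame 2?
the purple cross

(moved 6; next 4)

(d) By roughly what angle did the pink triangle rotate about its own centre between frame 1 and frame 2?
21° counter-clockwise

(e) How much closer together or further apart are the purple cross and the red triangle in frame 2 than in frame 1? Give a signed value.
+3

Distance in frame 1: 4. Distance in frame 2: 7.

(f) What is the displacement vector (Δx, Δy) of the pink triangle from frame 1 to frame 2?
(0, -1)

The pink triangle was at (10, 15) in frame 1 and (10, 14) in frame 2.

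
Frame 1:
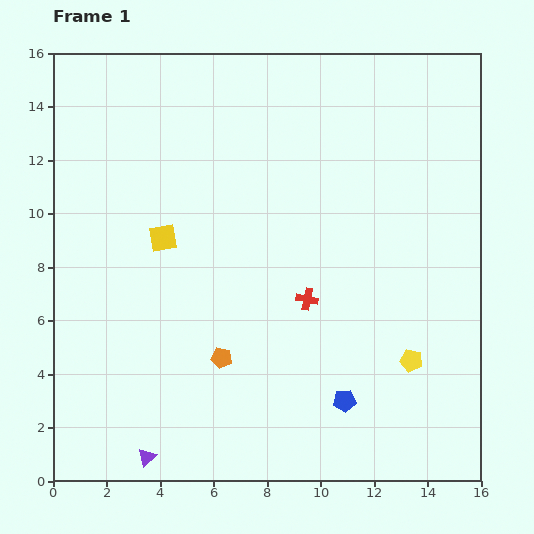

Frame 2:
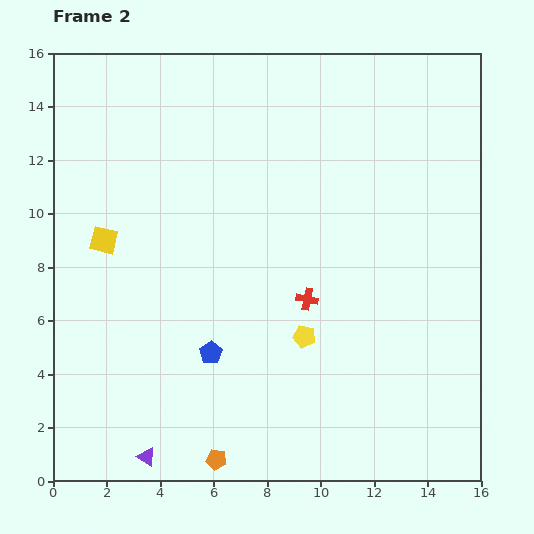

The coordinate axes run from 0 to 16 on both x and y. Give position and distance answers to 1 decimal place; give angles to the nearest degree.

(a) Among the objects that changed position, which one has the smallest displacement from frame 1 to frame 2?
the yellow square

(moved 2.2)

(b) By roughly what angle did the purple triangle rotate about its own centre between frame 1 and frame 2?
42° counter-clockwise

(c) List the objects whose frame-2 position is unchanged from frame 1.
the red cross, the purple triangle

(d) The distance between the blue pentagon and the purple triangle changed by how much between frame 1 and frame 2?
-3.1

Distance in frame 1: 7.7. Distance in frame 2: 4.6.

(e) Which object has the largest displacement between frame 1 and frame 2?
the blue pentagon

(moved 5.3; next 4.1)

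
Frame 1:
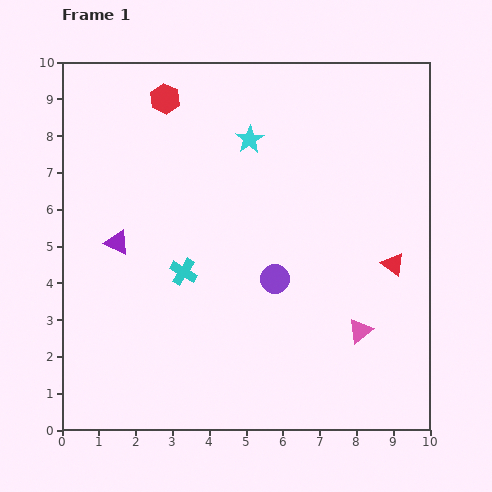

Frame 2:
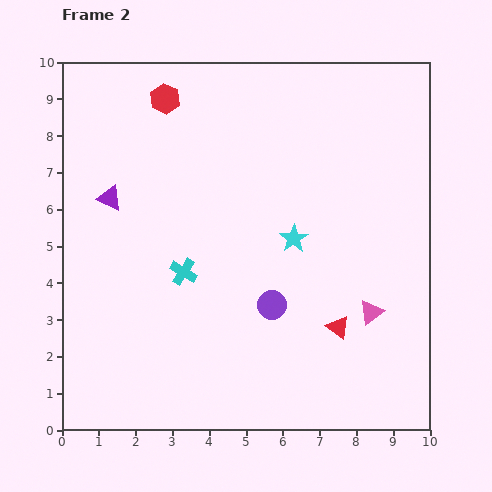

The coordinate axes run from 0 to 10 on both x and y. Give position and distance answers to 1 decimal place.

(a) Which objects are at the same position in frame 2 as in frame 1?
the red hexagon, the cyan cross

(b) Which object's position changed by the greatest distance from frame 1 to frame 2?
the cyan star

(moved 3.0; next 2.3)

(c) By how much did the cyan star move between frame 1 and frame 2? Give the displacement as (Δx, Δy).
(1.2, -2.7)

The cyan star was at (5.1, 7.9) in frame 1 and (6.3, 5.2) in frame 2.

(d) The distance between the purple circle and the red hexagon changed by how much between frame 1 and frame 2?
+0.6

Distance in frame 1: 5.7. Distance in frame 2: 6.3.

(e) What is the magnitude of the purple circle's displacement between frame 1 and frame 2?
0.7

The purple circle moved from (5.8, 4.1) to (5.7, 3.4), a distance of √(0.1² + 0.7²) ≈ 0.7.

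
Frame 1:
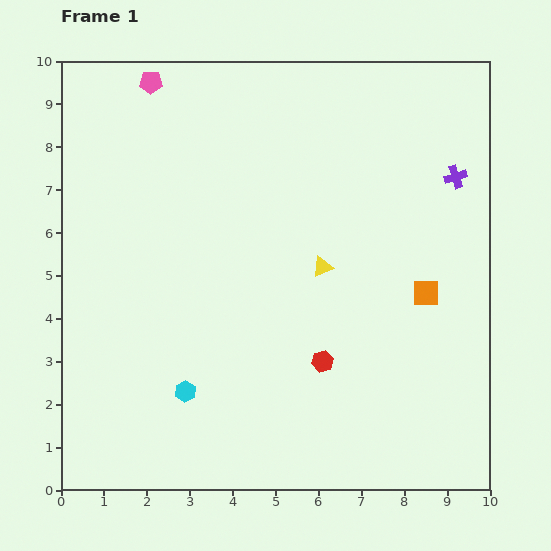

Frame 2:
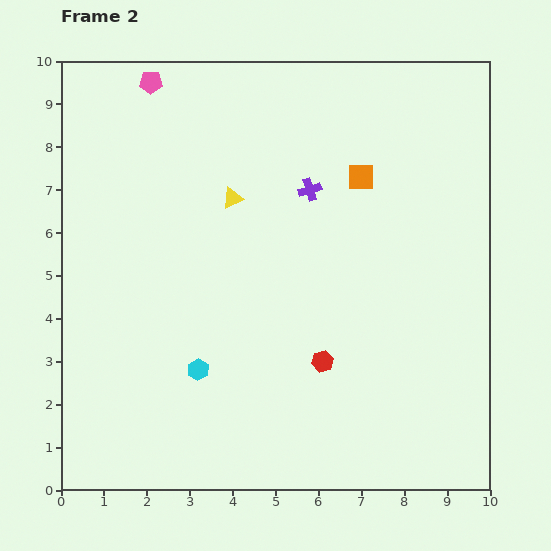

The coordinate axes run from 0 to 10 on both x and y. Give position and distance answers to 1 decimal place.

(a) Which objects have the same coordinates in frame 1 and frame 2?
the red hexagon, the pink pentagon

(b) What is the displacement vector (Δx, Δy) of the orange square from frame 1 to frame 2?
(-1.5, 2.7)

The orange square was at (8.5, 4.6) in frame 1 and (7.0, 7.3) in frame 2.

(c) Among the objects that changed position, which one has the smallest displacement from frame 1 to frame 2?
the cyan hexagon

(moved 0.6)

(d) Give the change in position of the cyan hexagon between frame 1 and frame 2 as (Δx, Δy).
(0.3, 0.5)

The cyan hexagon was at (2.9, 2.3) in frame 1 and (3.2, 2.8) in frame 2.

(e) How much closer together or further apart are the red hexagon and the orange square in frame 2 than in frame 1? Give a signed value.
+1.5

Distance in frame 1: 2.9. Distance in frame 2: 4.4.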